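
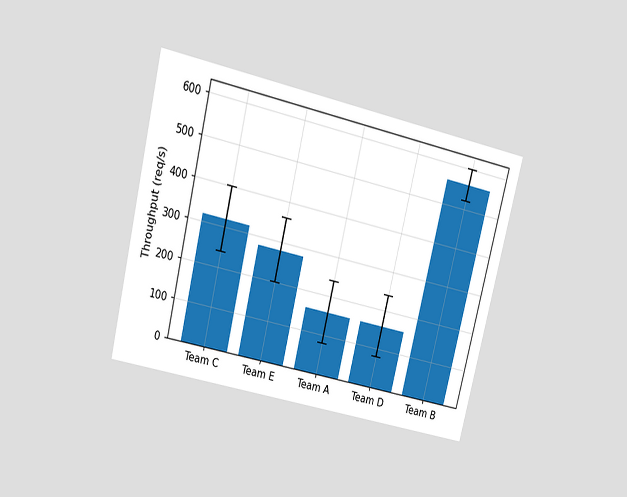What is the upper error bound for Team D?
240req/s

The chart is tilted about 14° clockwise and viewed slightly from above. The Team D bar's upper whisker reaches 240req/s.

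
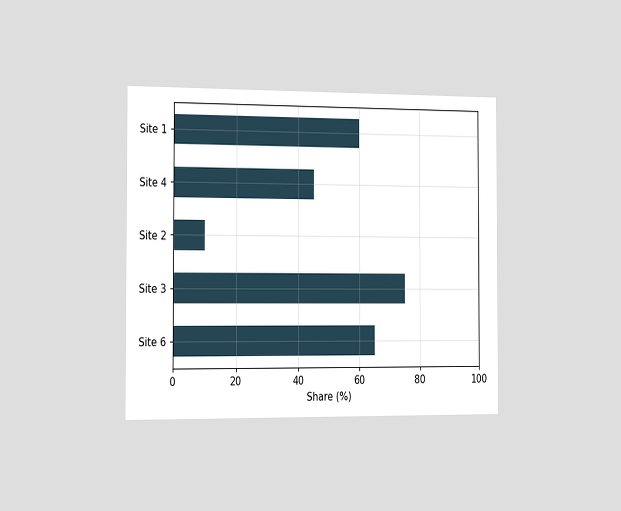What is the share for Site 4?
45%

The chart is viewed slightly from the left. Reading along the chart's x-axis, the Site 4 bar reaches 45%.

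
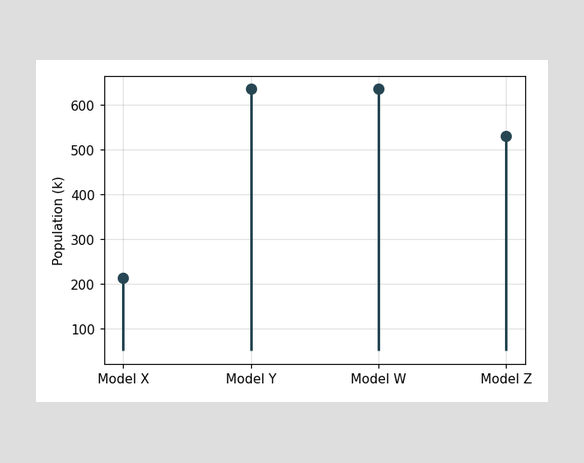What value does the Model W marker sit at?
The Model W marker sits at 636k.

636k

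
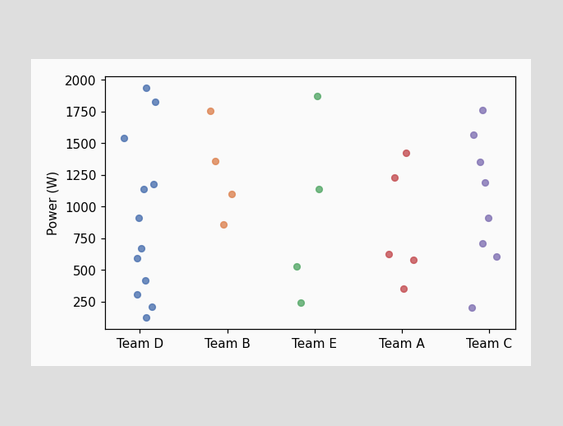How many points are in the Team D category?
Counting the markers in the Team D column gives 12.

12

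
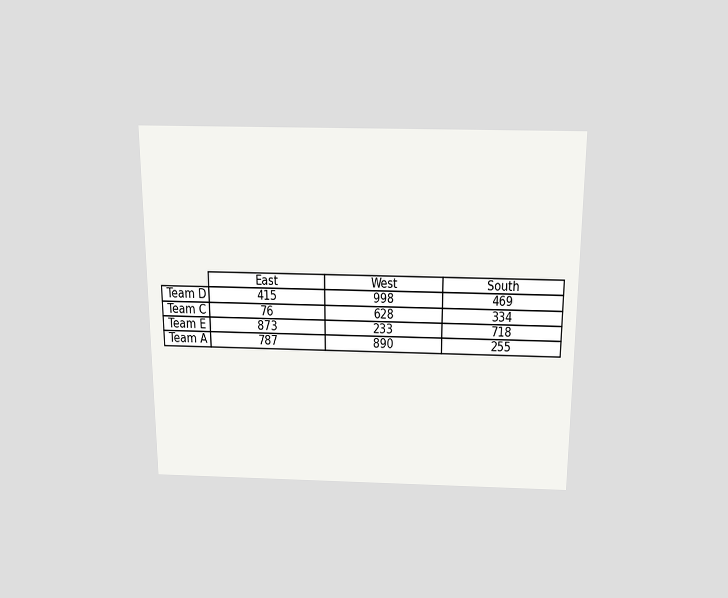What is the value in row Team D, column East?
The chart is viewed slightly from above. The (Team D, East) cell reads 415.

415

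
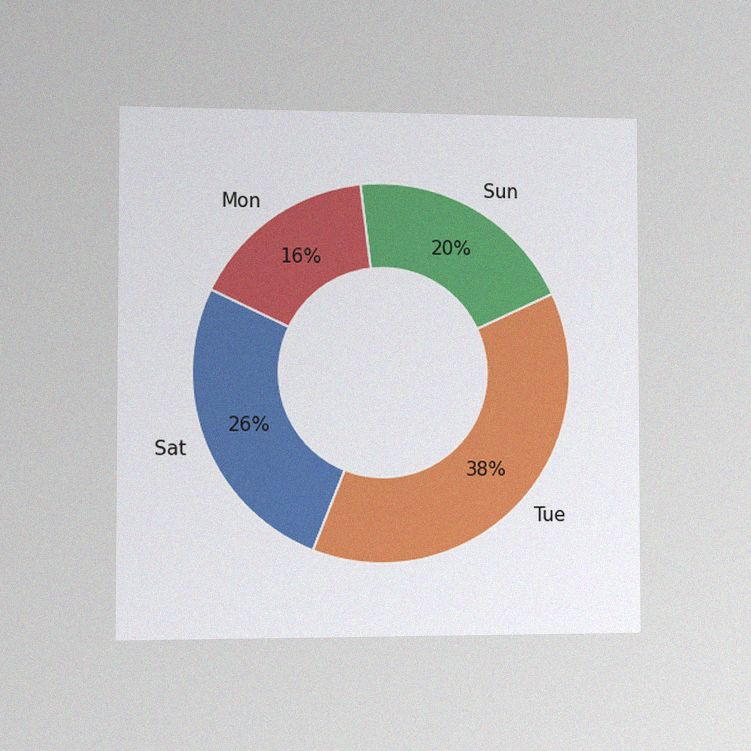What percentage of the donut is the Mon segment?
16%

The chart is viewed slightly from the left, with some photo noise. The Mon segment takes up 16% of the ring.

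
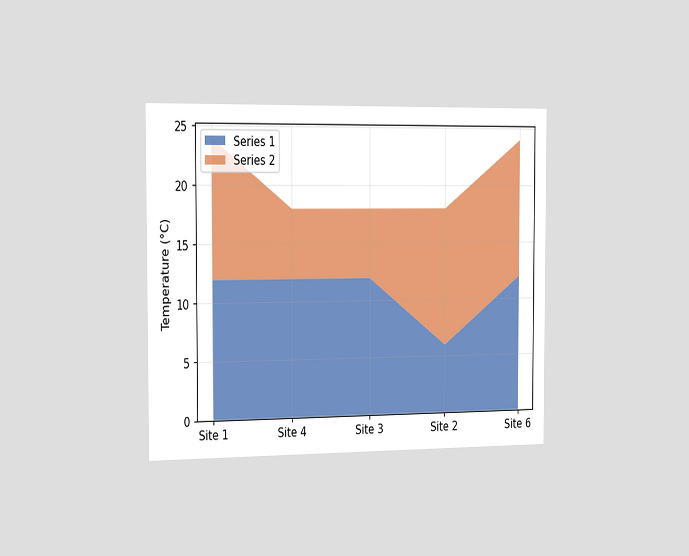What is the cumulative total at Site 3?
18°C

The chart is viewed slightly from the left. The stacked total at Site 3 reaches 18°C.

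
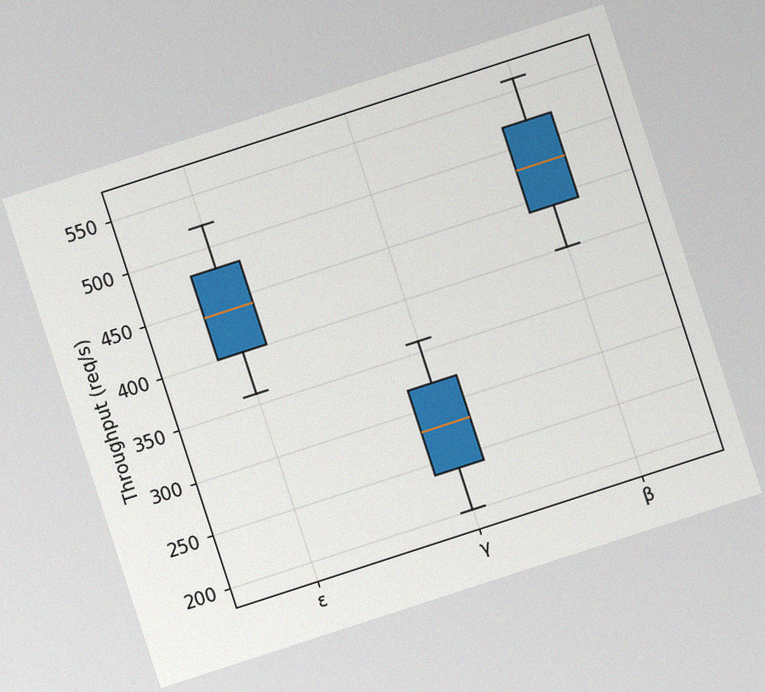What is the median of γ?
The chart is tilted about 18° counter-clockwise, with some photo noise. The median line in the γ box sits at 280req/s.

280req/s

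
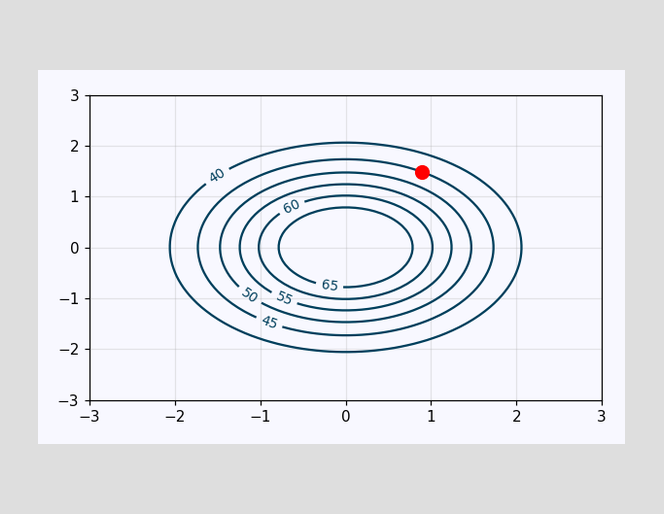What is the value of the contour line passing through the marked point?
45

The marked point sits on the contour labelled 45.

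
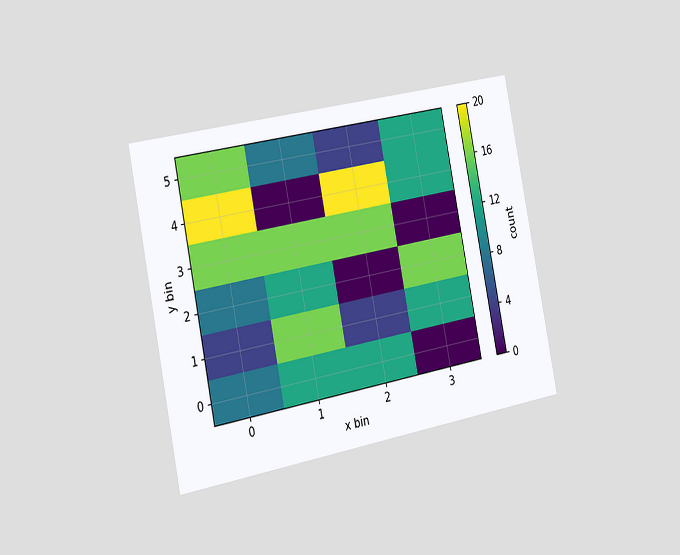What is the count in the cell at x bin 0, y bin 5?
16

The chart is tilted about 11° counter-clockwise and viewed slightly from the left. Matching the cell (0, 5) against the colorbar gives 16.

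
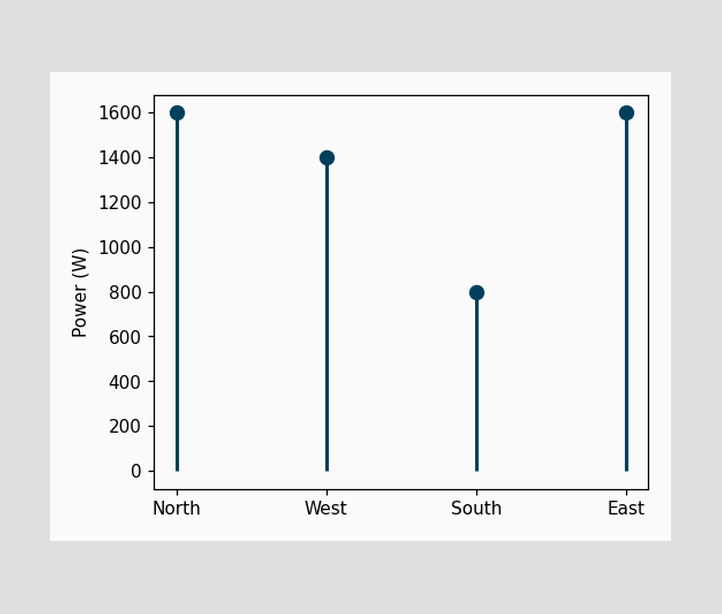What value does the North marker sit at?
The North marker sits at 1600W.

1600W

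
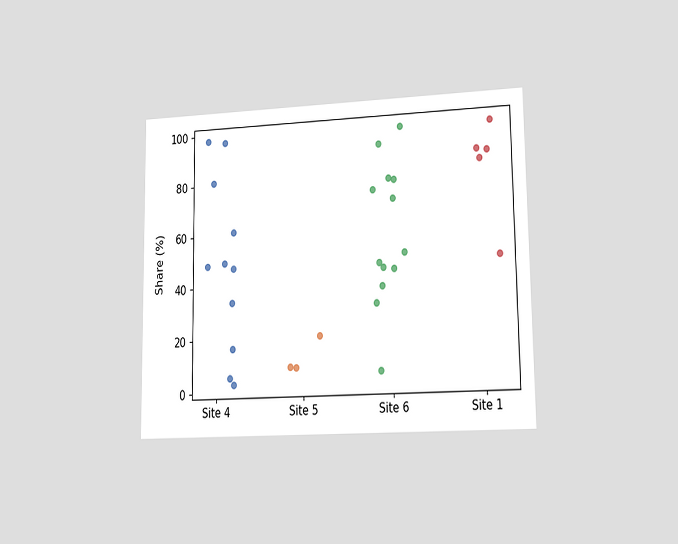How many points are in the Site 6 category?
13

The chart is viewed slightly from the right. Counting the markers in the Site 6 column gives 13.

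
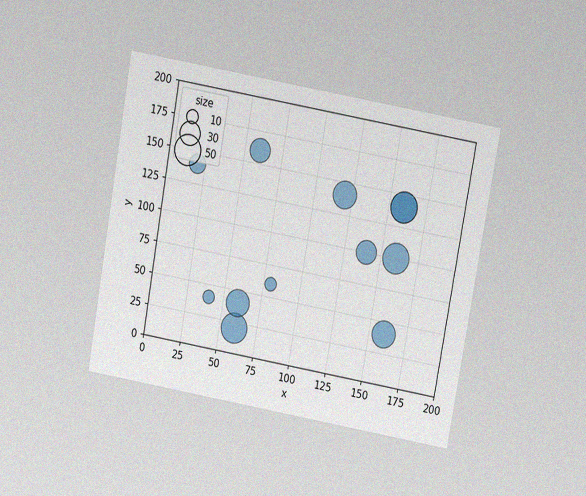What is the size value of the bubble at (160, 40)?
40

The chart is tilted about 10° clockwise and viewed slightly from above, with some photo noise. Matching the bubble at (160, 40) against the size legend gives 40.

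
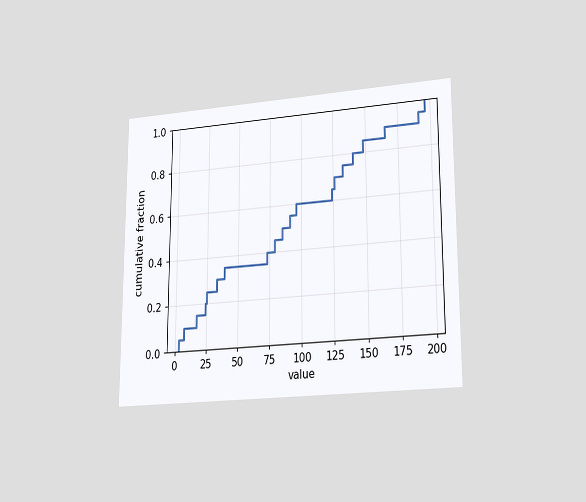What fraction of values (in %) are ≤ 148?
85%

The chart is viewed at a slight angle. At x=148 the ECDF step is at 85%.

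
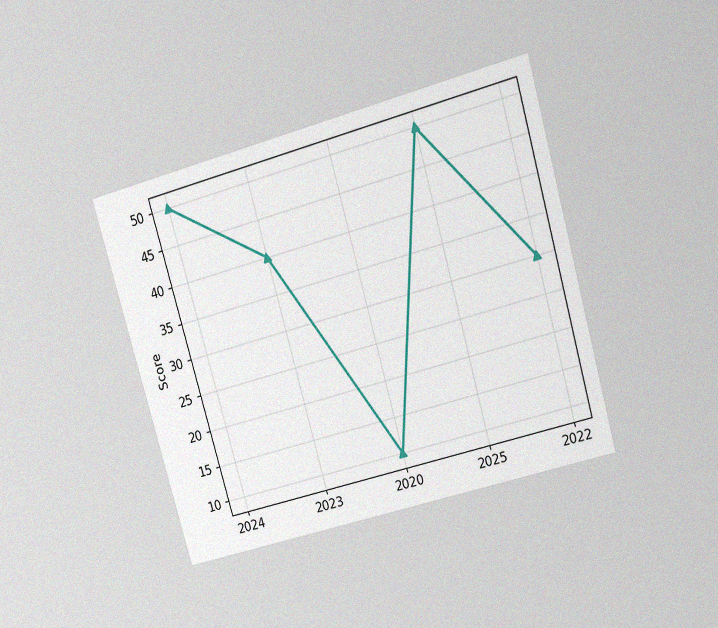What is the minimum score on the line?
The chart is tilted about 16° counter-clockwise and viewed at a slight angle, with some photo noise. The lowest point is at 2020, and reading across to the y-axis gives 10.

10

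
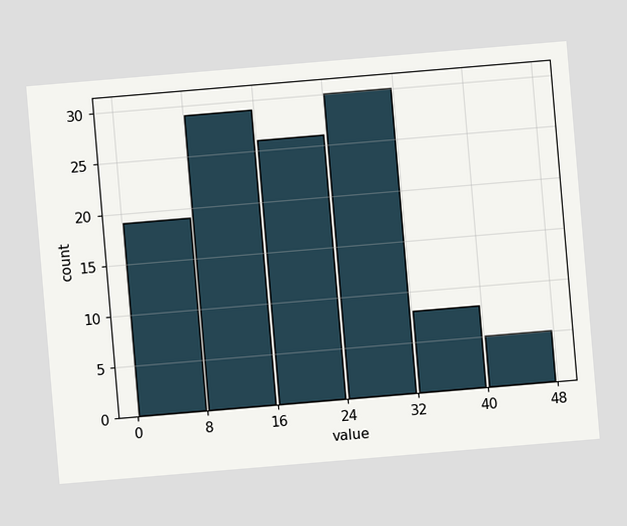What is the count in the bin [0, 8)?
19

The chart is tilted about 5° counter-clockwise. The [0, 8) bin has height 19.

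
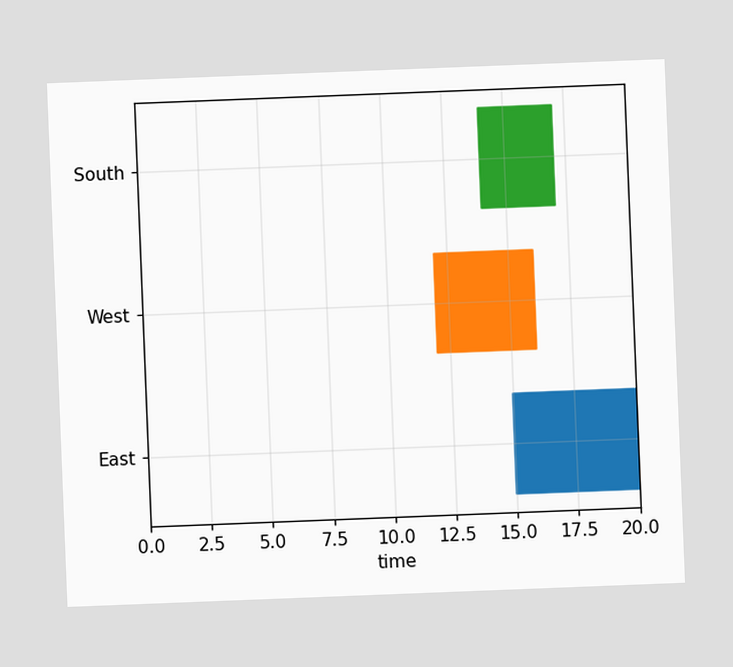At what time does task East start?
The chart is tilted about 2° counter-clockwise. The East bar begins at t=15.

15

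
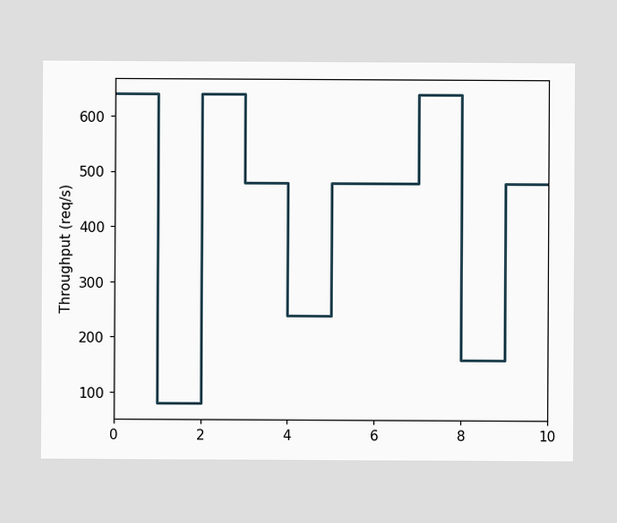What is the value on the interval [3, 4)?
480req/s

On [3, 4) the step sits at 480req/s.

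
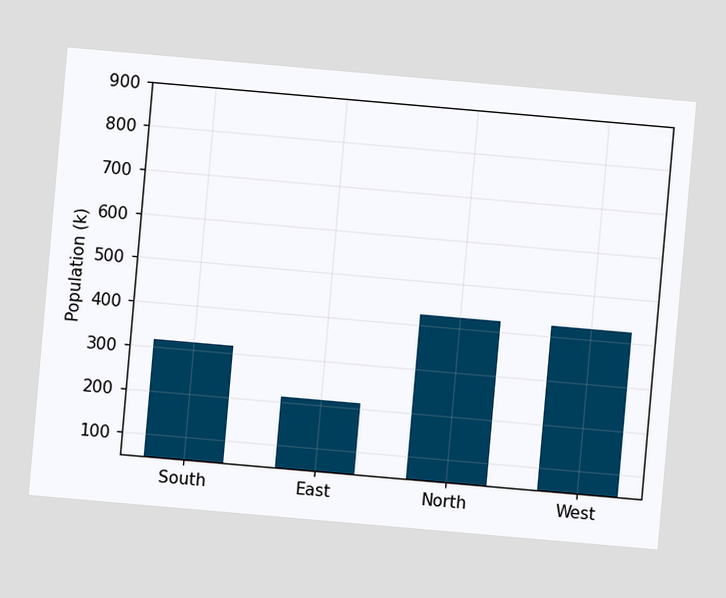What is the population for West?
The chart is tilted about 5° clockwise. Reading along the chart's y-axis, the West bar reaches 424k.

424k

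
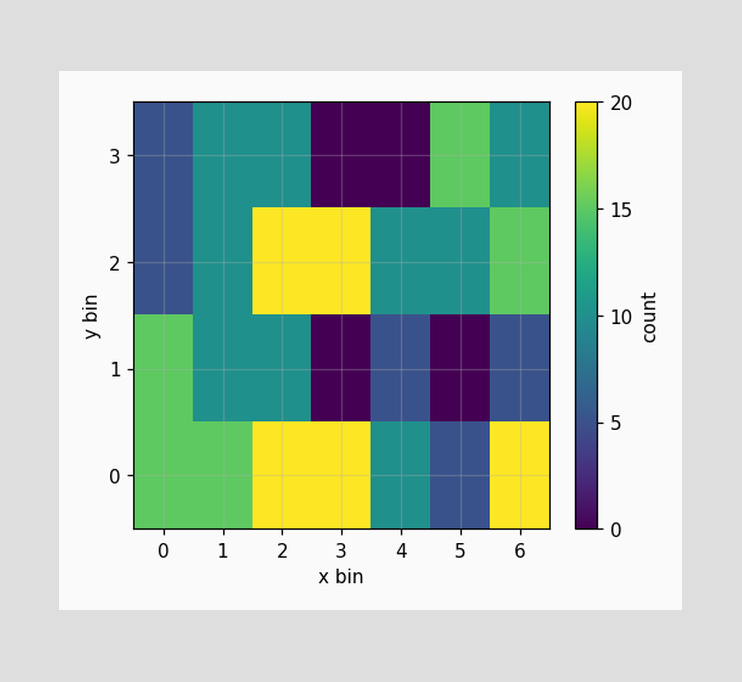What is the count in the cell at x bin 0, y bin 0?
Matching the cell (0, 0) against the colorbar gives 15.

15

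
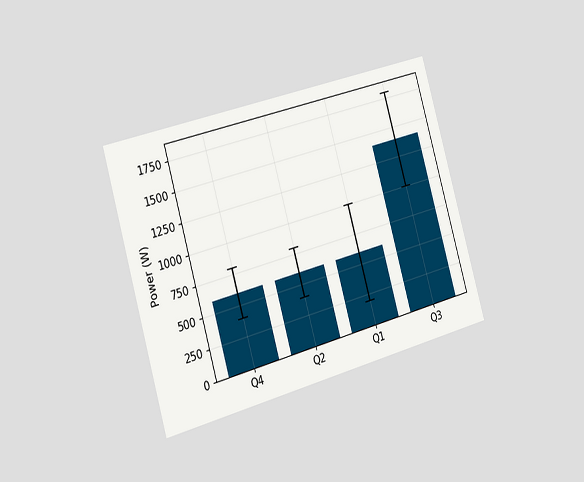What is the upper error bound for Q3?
The chart is tilted about 16° counter-clockwise and viewed slightly from the left. The Q3 bar's upper whisker reaches 1800W.

1800W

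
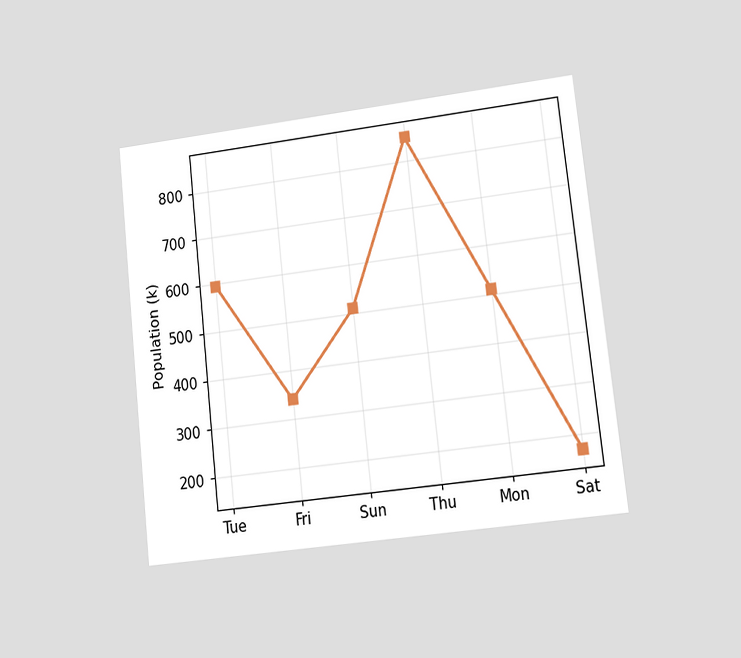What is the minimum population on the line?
The chart is tilted about 6° counter-clockwise and viewed at a slight angle. The lowest point is at Sat, and reading across to the y-axis gives 170k.

170k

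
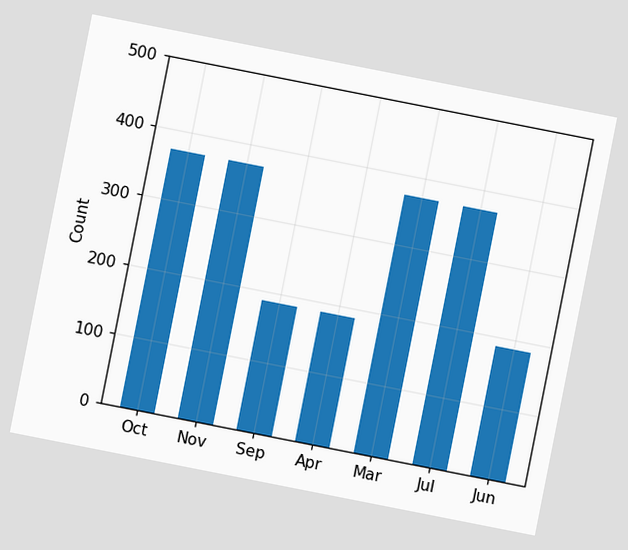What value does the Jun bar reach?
186

The chart is tilted about 11° clockwise. Reading along the chart's y-axis, the Jun bar reaches 186.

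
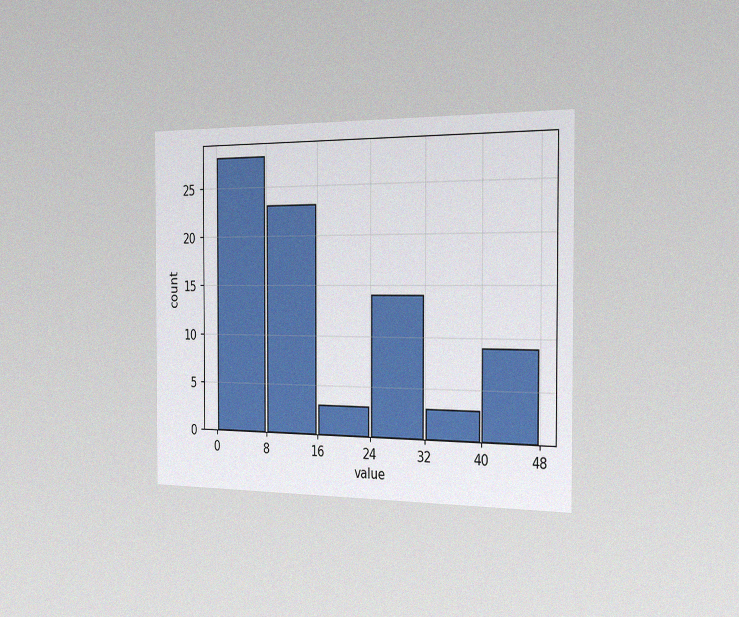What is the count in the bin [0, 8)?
The chart is viewed slightly from the right, with some photo noise. The [0, 8) bin has height 28.

28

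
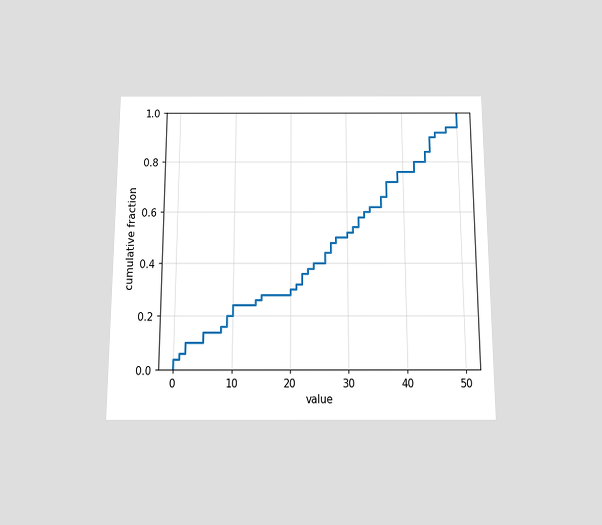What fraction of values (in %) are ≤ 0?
The chart is viewed slightly from below. At x=0 the ECDF step is at 4%.

4%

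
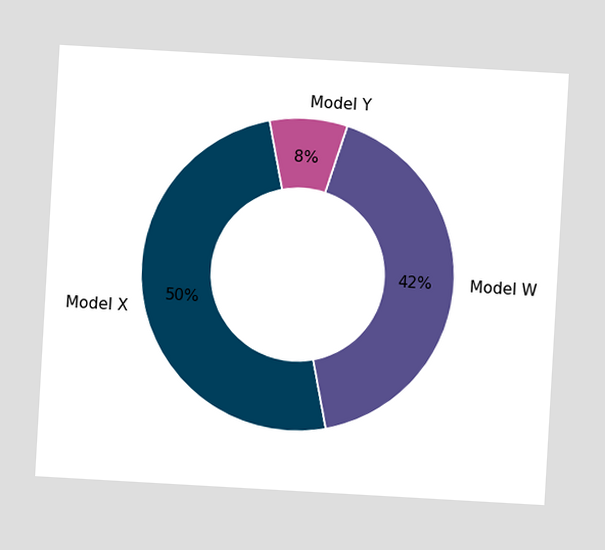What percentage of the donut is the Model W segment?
42%

The chart is tilted about 3° clockwise. The Model W segment takes up 42% of the ring.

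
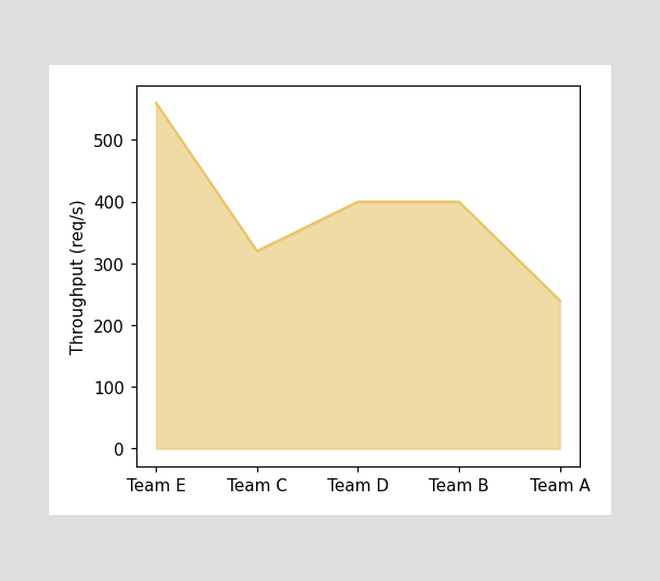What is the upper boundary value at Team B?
At Team B the upper boundary is at 400req/s.

400req/s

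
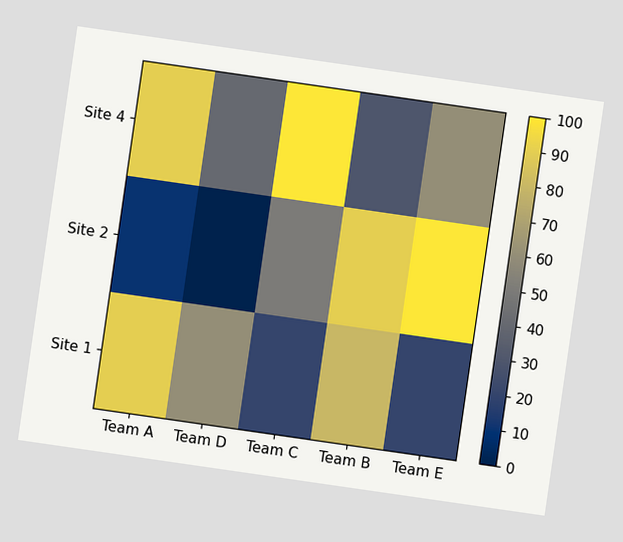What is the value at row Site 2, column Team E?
100

The chart is tilted about 8° clockwise. Matching cell (Site 2, Team E) against the colorbar gives 100.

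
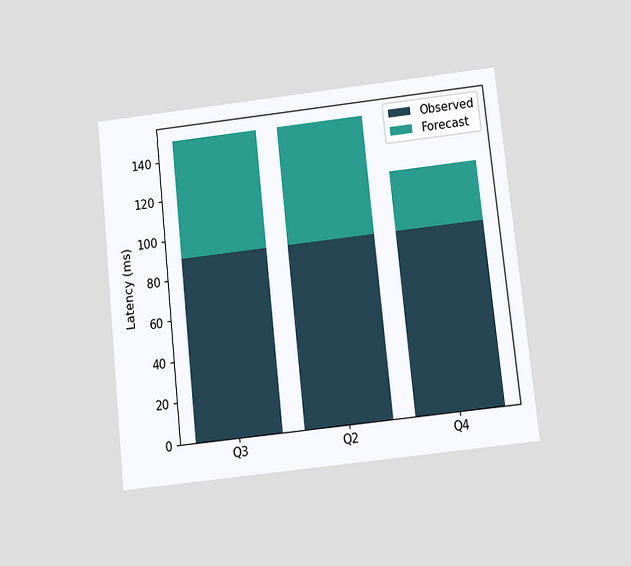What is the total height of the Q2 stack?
150ms

The chart is tilted about 6° counter-clockwise and viewed slightly from below. The Q2 stack's top reaches 150ms on the y-axis.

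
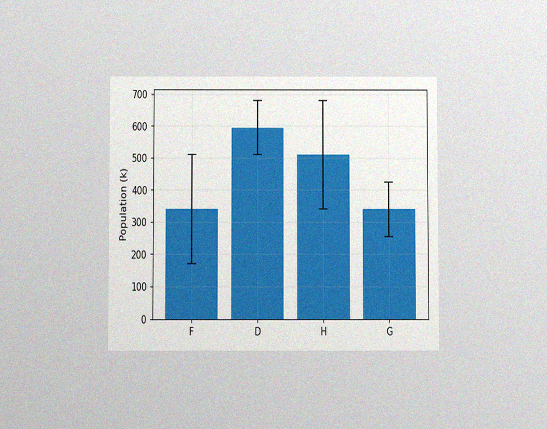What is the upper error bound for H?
The chart is viewed slightly from below, with some photo noise. The H bar's upper whisker reaches 680k.

680k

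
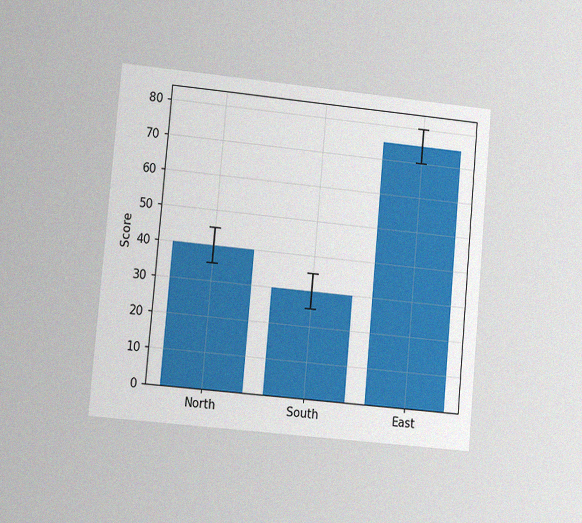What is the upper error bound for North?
The chart is tilted about 5° clockwise and viewed at a slight angle, with some photo noise. The North bar's upper whisker reaches 45.

45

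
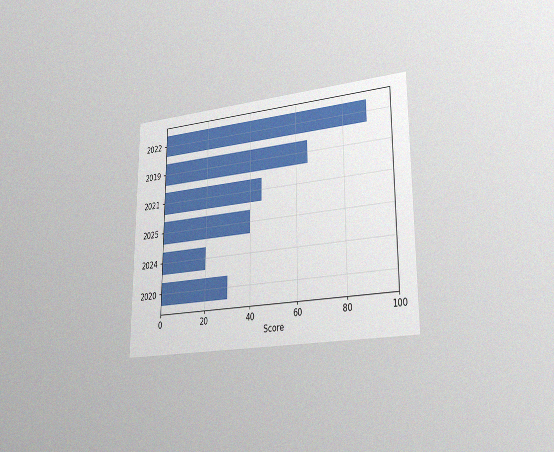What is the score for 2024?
The chart is viewed slightly from the right, with some photo noise. Reading along the chart's x-axis, the 2024 bar reaches 20.

20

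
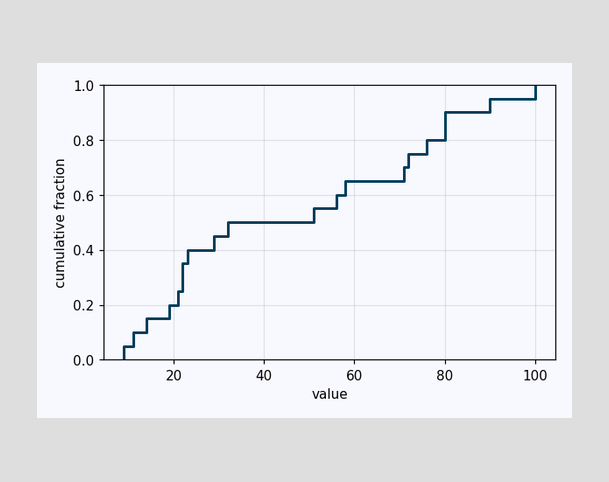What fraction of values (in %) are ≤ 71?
At x=71 the ECDF step is at 70%.

70%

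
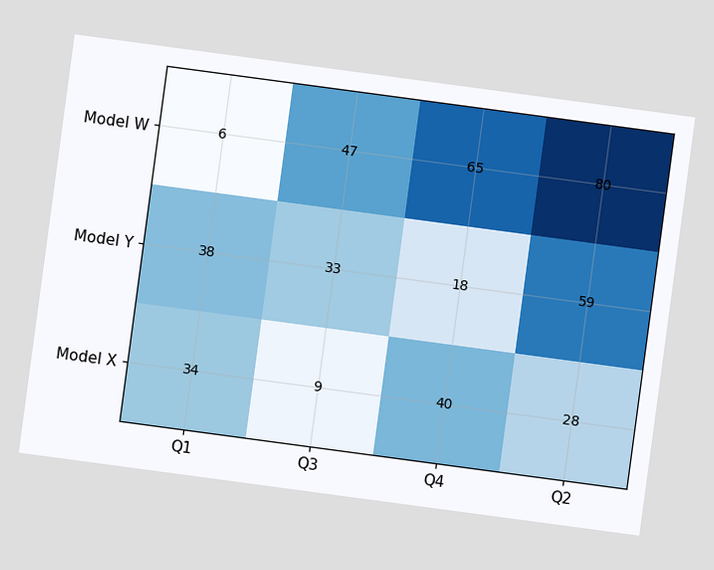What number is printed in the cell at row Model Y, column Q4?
18

The chart is tilted about 8° clockwise. The (Model Y, Q4) cell reads 18.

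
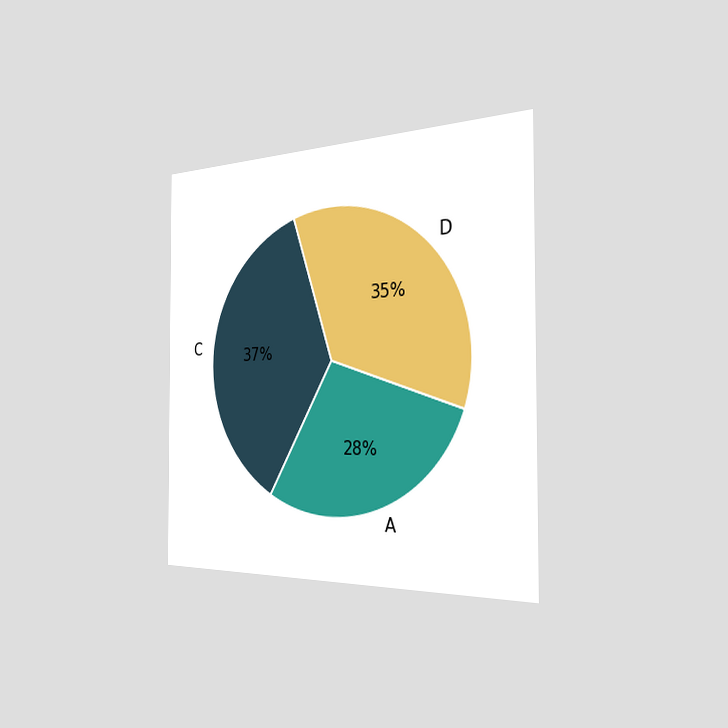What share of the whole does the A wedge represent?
28%

The chart is viewed slightly from the right. The A slice takes up 28% of the pie.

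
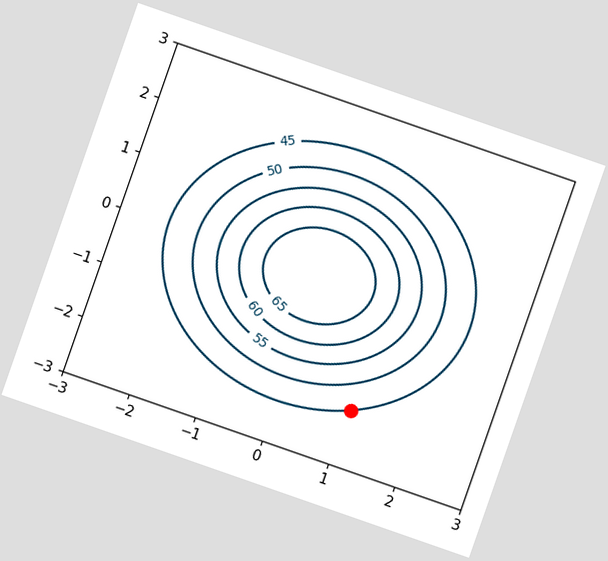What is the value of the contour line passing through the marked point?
The chart is tilted about 19° clockwise. The marked point sits on the contour labelled 45.

45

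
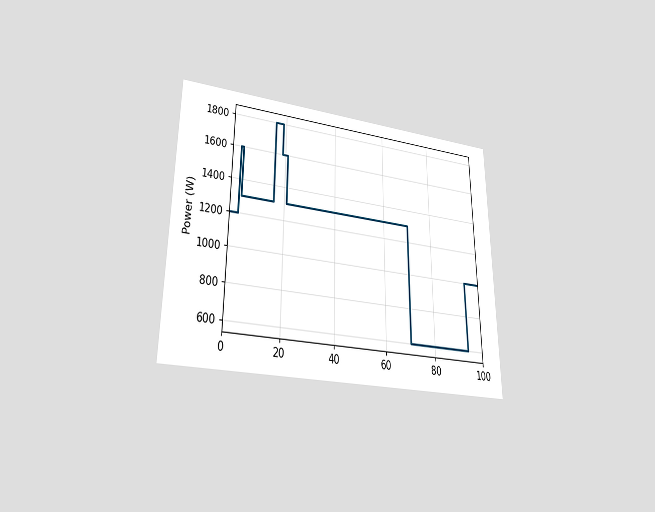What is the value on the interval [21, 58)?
The chart is viewed at a slight angle. On [21, 58) the step sits at 1300W.

1300W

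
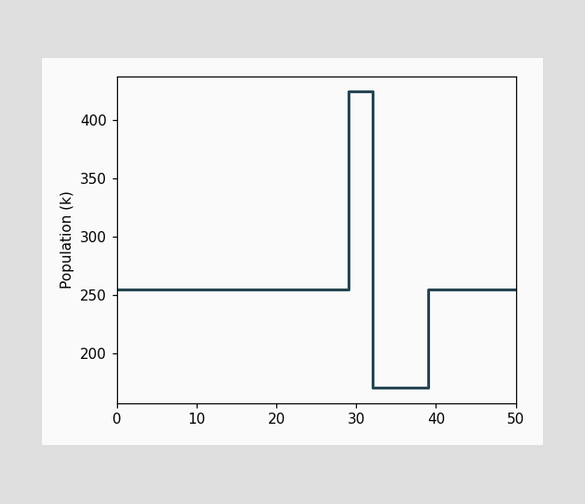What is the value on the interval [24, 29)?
255k

On [24, 29) the step sits at 255k.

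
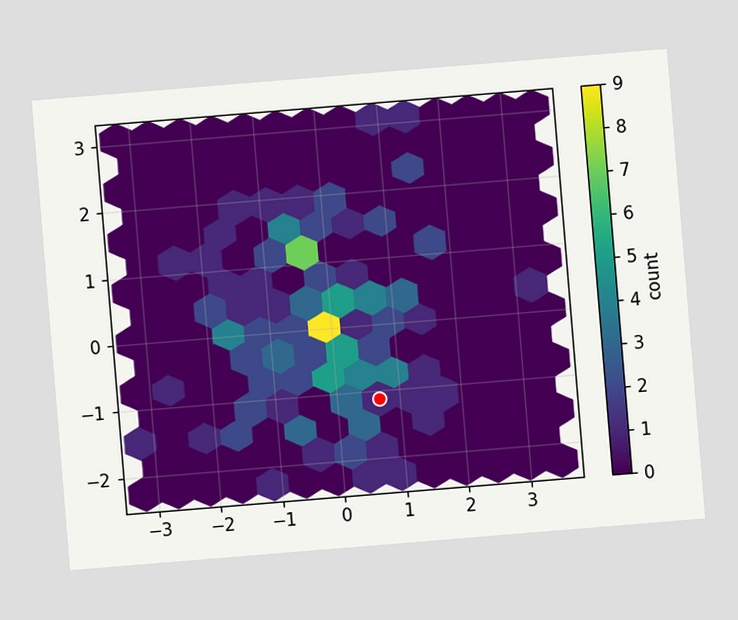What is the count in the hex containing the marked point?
The chart is tilted about 5° counter-clockwise. The marked hex reads 1 on the colorbar.

1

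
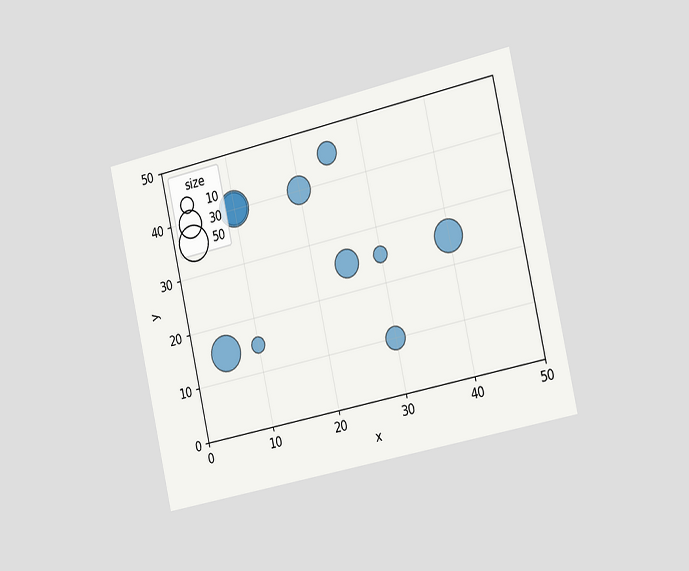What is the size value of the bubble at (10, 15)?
The chart is tilted about 12° counter-clockwise and viewed slightly from the right. Matching the bubble at (10, 15) against the size legend gives 10.

10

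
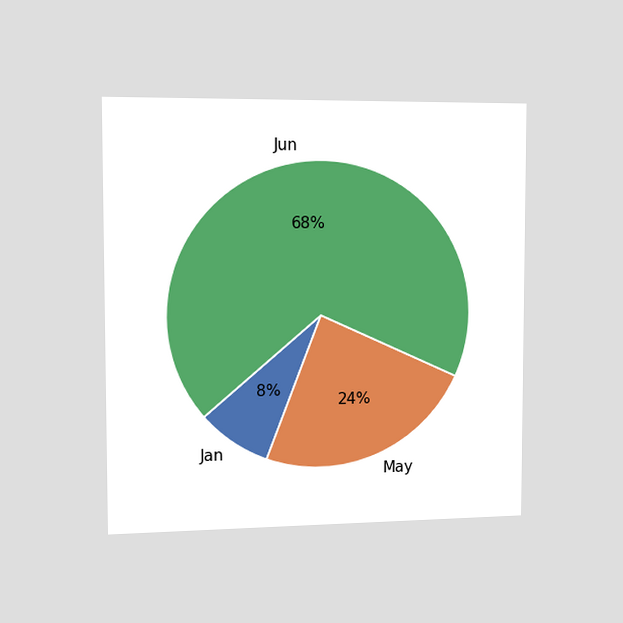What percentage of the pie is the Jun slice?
The chart is viewed slightly from the left. The Jun slice takes up 68% of the pie.

68%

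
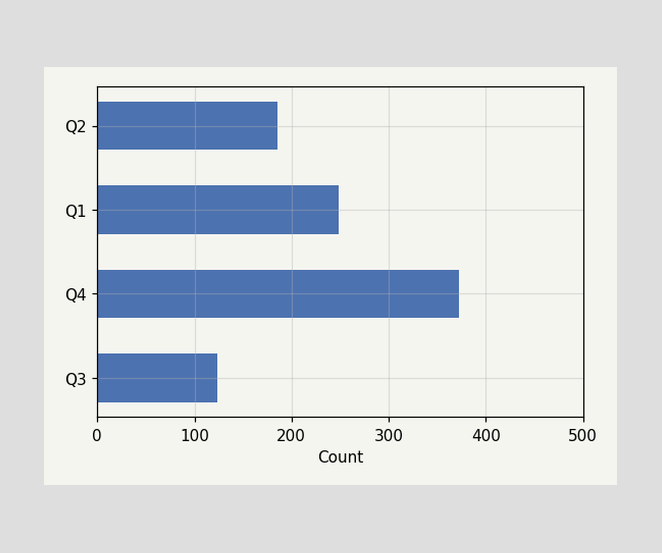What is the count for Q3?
Reading along the chart's x-axis, the Q3 bar reaches 124.

124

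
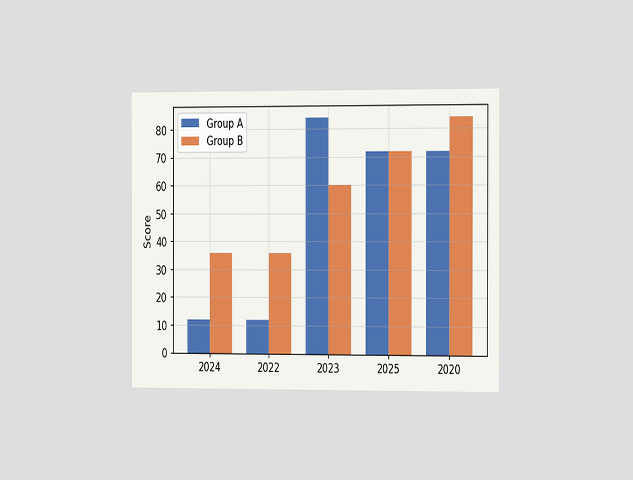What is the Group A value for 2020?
72

The chart is viewed slightly from the right. The Group A bar at 2020 reaches 72 on the y-axis.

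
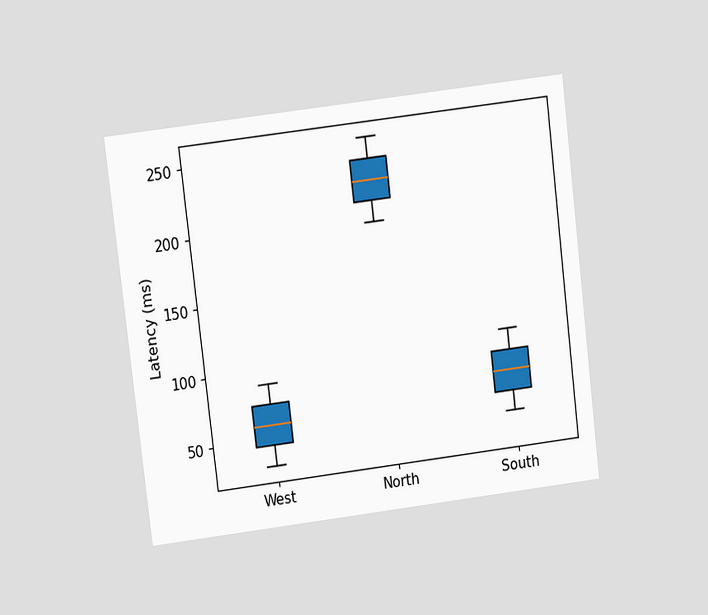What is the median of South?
75ms

The chart is tilted about 7° counter-clockwise and viewed at a slight angle. The median line in the South box sits at 75ms.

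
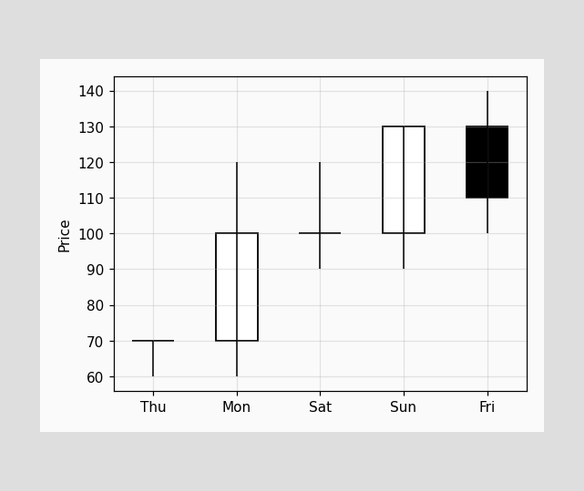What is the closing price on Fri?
The Fri candle closes at 110.

110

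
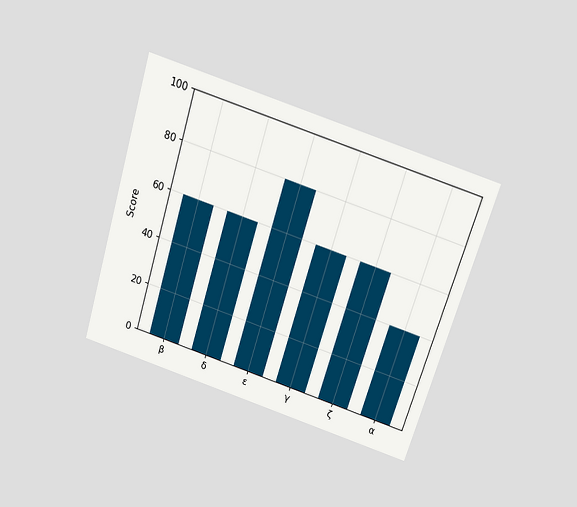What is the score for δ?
60

The chart is tilted about 17° clockwise and viewed slightly from above. Reading along the chart's y-axis, the δ bar reaches 60.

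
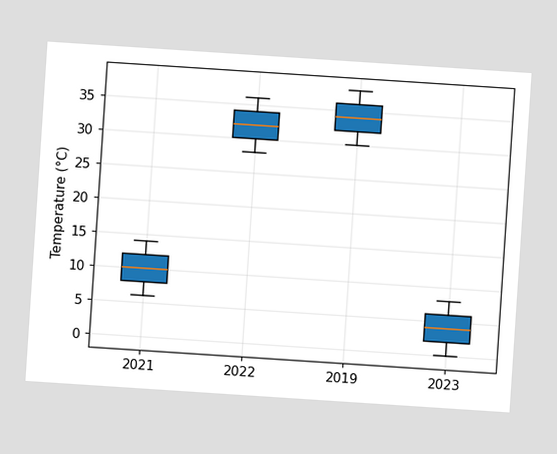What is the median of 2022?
32°C

The chart is tilted about 4° clockwise. The median line in the 2022 box sits at 32°C.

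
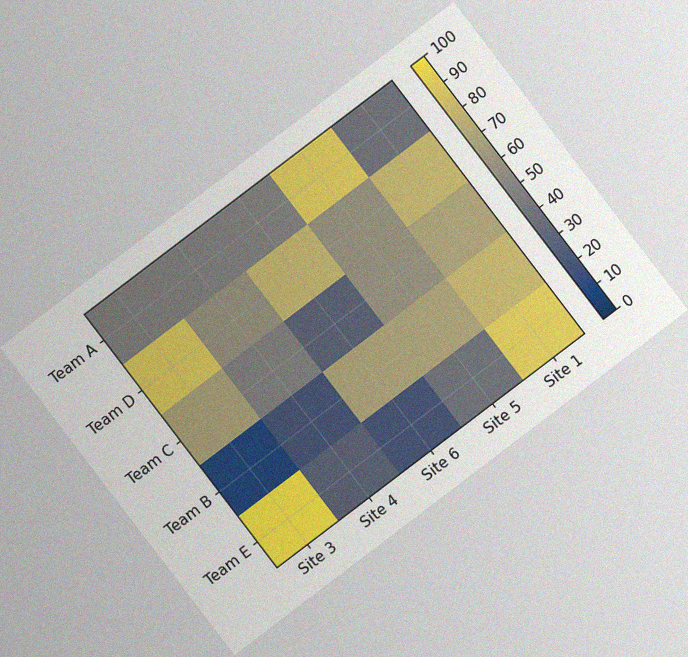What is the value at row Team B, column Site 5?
70

The chart is tilted about 37° counter-clockwise, with some photo noise. Matching cell (Team B, Site 5) against the colorbar gives 70.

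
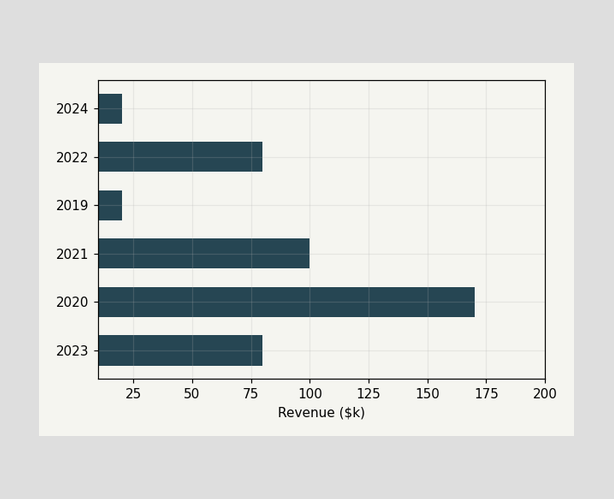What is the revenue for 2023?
$80k

Reading along the chart's x-axis, the 2023 bar reaches $80k.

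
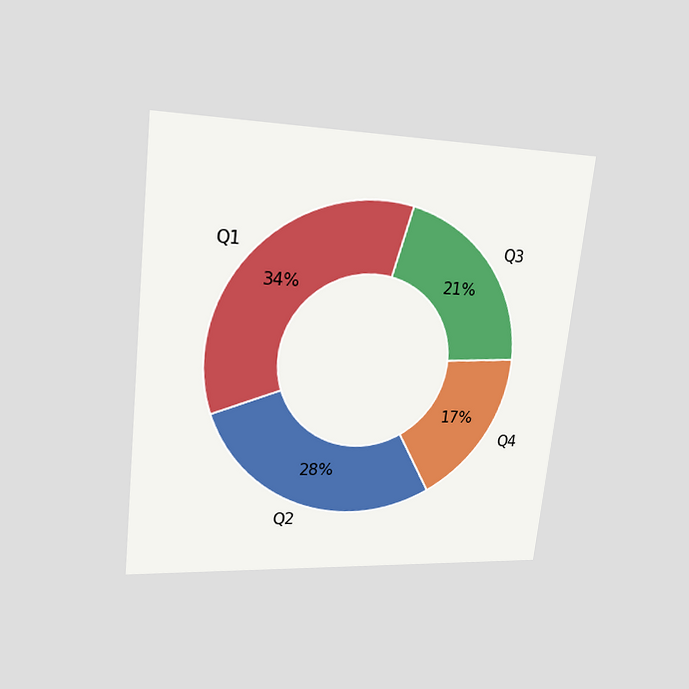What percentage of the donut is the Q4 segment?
The chart is tilted about 6° clockwise and viewed at a slight angle. The Q4 segment takes up 17% of the ring.

17%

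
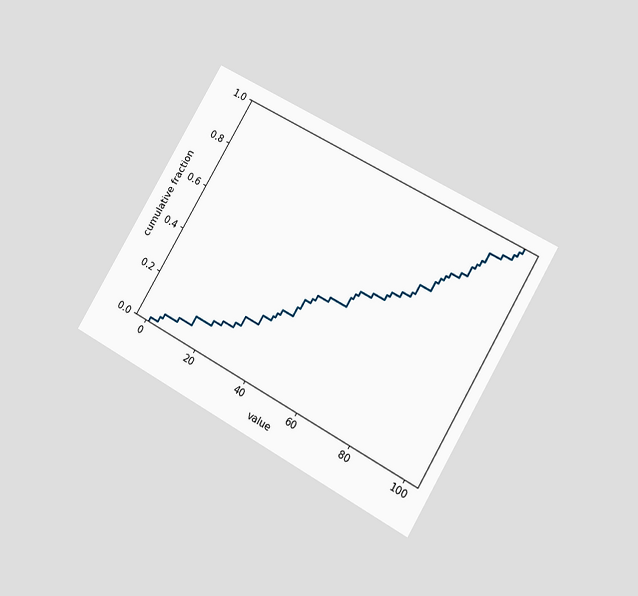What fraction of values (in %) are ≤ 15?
12%

The chart is tilted about 30° clockwise and viewed at a slight angle. At x=15 the ECDF step is at 12%.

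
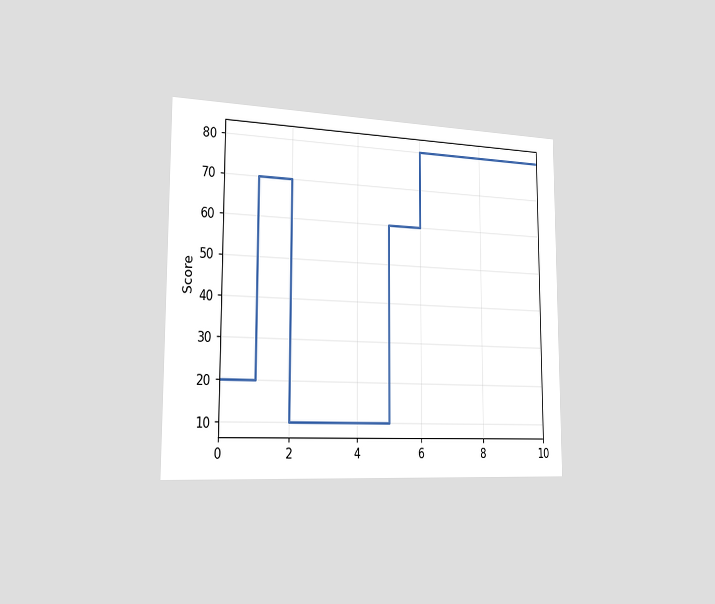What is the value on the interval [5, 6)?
60

The chart is viewed slightly from the left. On [5, 6) the step sits at 60.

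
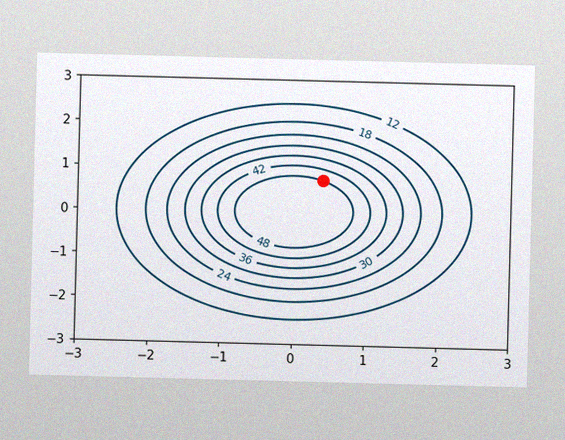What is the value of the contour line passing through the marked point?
The image has some photo noise and uneven lighting. The marked point sits on the contour labelled 48.

48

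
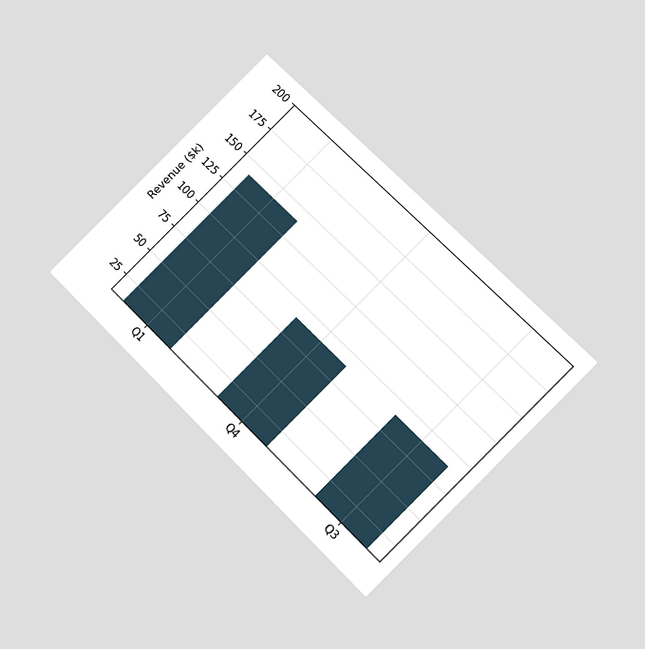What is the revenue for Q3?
$90k

The chart is tilted about 45° clockwise and viewed at a slight angle. Reading along the chart's y-axis, the Q3 bar reaches $90k.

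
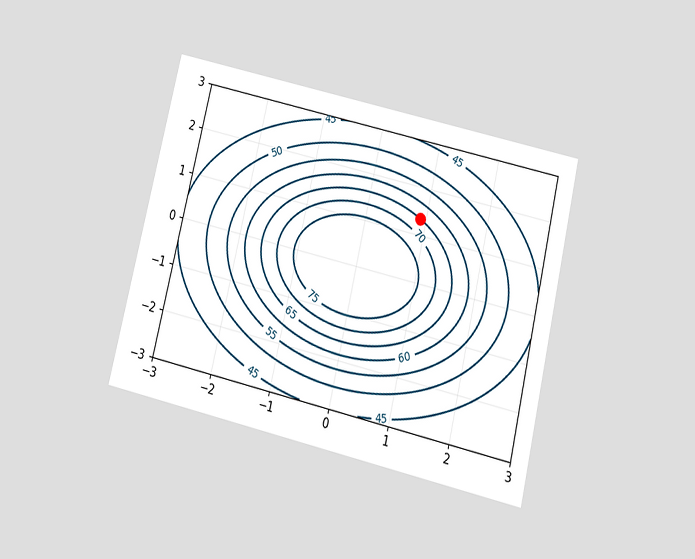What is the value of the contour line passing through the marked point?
The chart is tilted about 13° clockwise and viewed slightly from below. The marked point sits on the contour labelled 65.

65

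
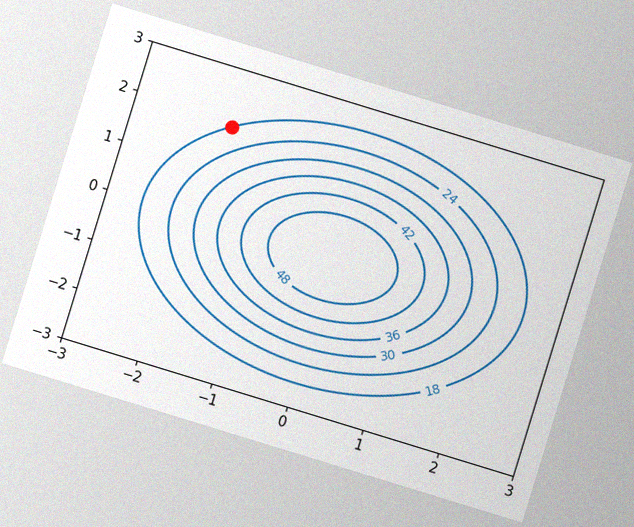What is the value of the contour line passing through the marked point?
The chart is tilted about 17° clockwise, with some photo noise. The marked point sits on the contour labelled 18.

18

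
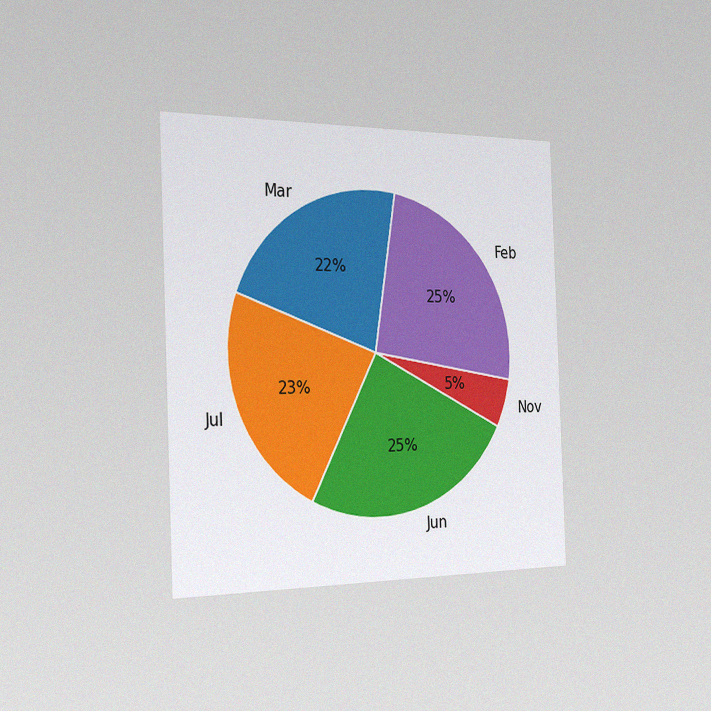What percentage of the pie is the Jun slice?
25%

The chart is tilted about 2° counter-clockwise and viewed slightly from the left, with some photo noise. The Jun slice takes up 25% of the pie.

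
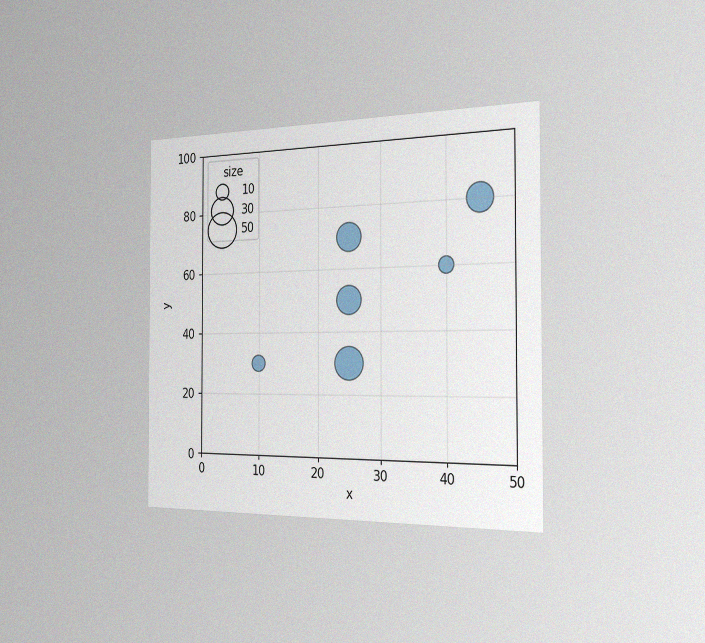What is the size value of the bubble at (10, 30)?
10

The chart is viewed slightly from the right, with some photo noise. Matching the bubble at (10, 30) against the size legend gives 10.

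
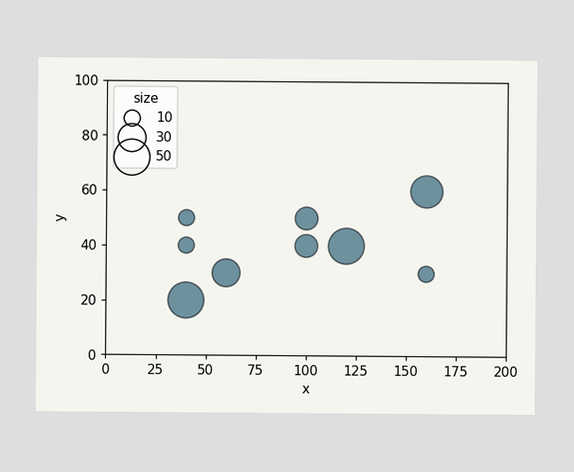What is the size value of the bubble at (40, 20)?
50

Matching the bubble at (40, 20) against the size legend gives 50.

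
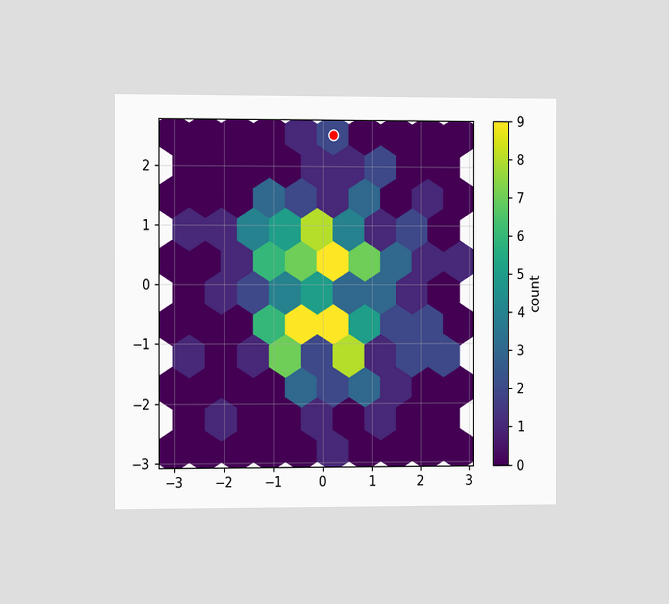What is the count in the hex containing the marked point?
The chart is viewed slightly from the left. The marked hex reads 2 on the colorbar.

2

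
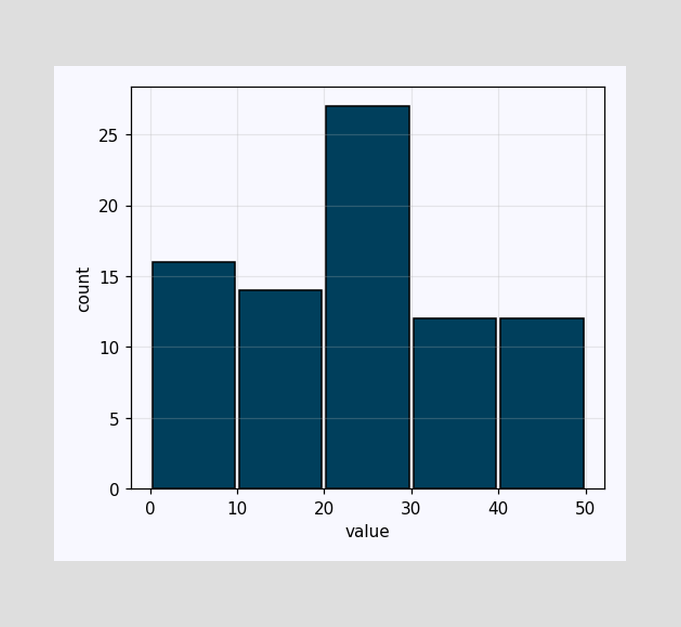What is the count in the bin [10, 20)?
14

The [10, 20) bin has height 14.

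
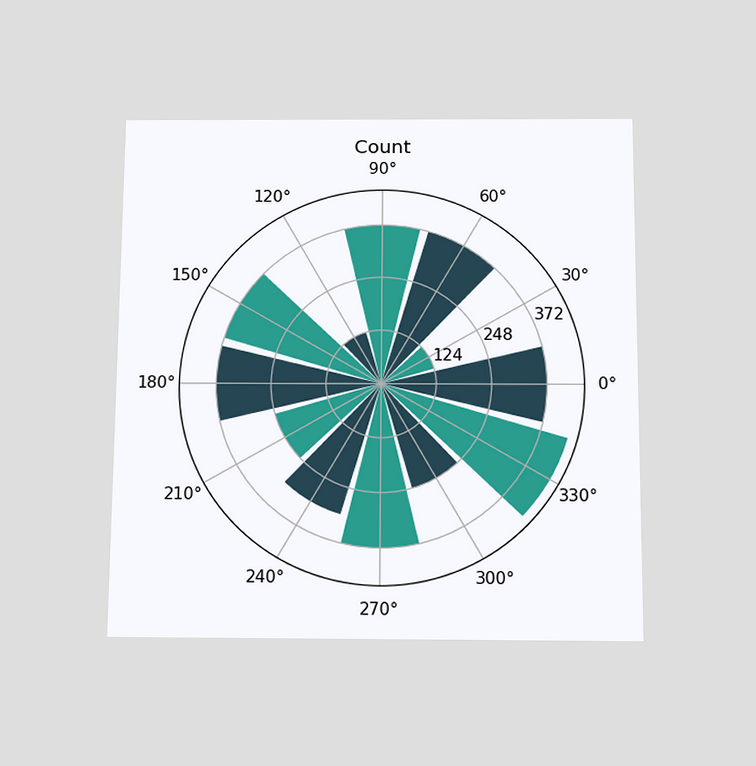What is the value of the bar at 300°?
The chart is viewed slightly from below. The bar at 300° reaches 248 on the radial axis.

248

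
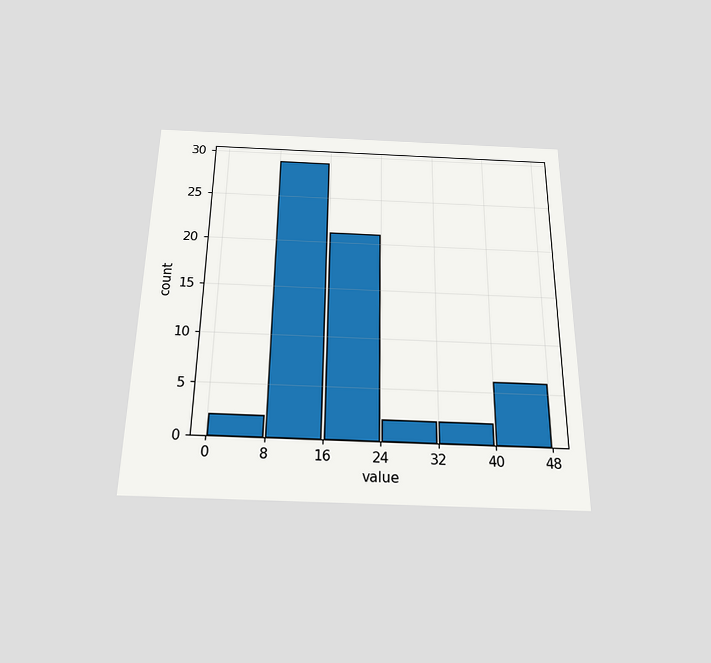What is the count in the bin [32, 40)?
The chart is viewed slightly from below. The [32, 40) bin has height 2.

2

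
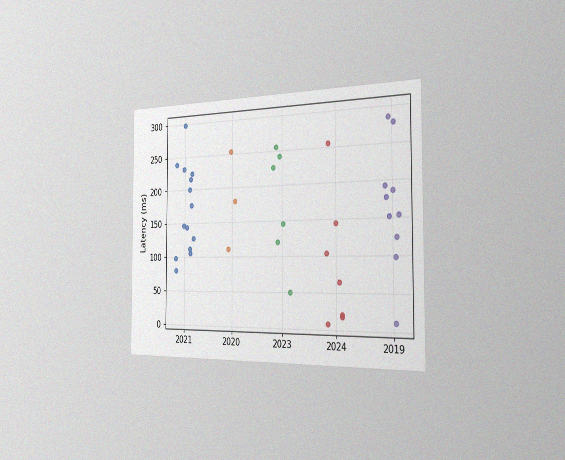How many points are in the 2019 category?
The chart is viewed slightly from the right, with some photo noise. Counting the markers in the 2019 column gives 10.

10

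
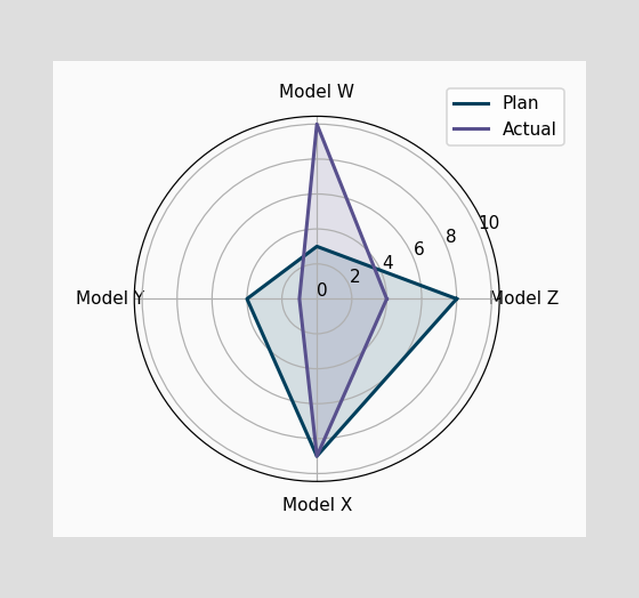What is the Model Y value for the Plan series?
4

On the Model Y axis, Plan reaches 4.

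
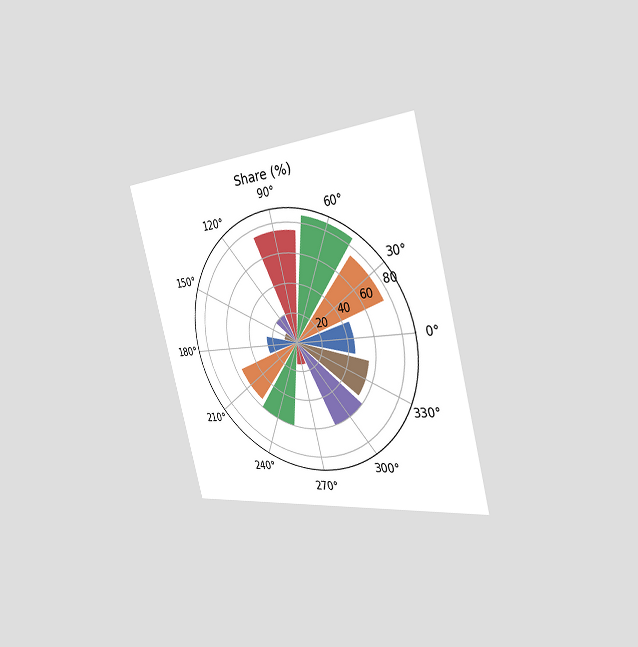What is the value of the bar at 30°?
75%

The chart is tilted about 15° counter-clockwise and viewed slightly from the right. The bar at 30° reaches 75% on the radial axis.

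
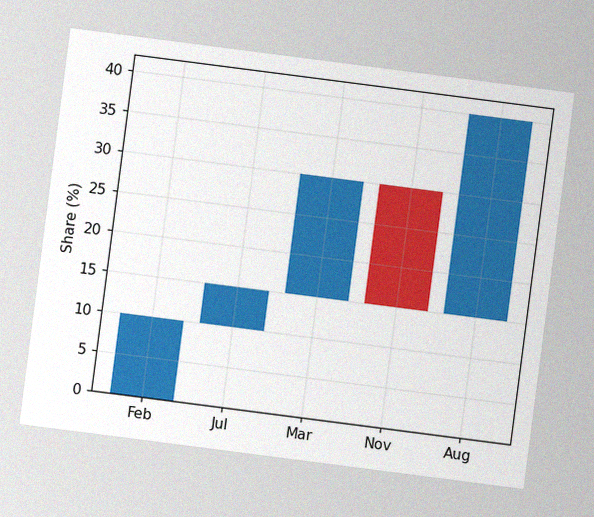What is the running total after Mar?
30%

The chart is tilted about 7° clockwise, with some photo noise. After Mar the running total reaches 30%.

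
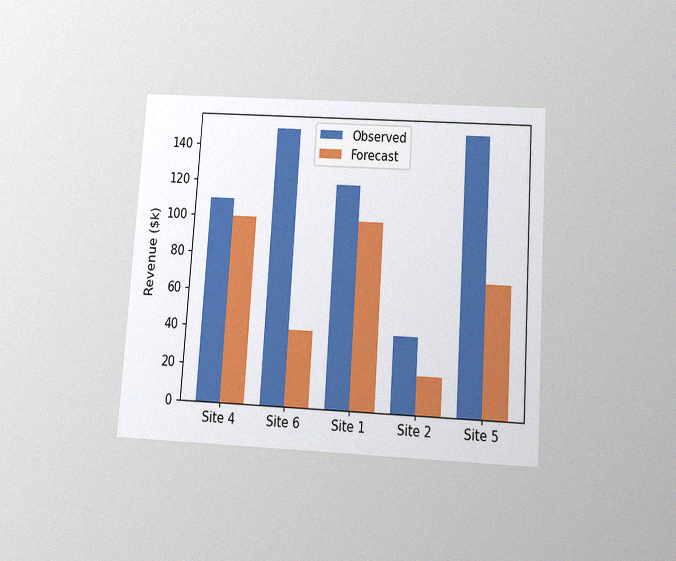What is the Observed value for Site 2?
The chart is tilted about 4° clockwise and viewed slightly from below, with some photo noise. The Observed bar at Site 2 reaches $40k on the y-axis.

$40k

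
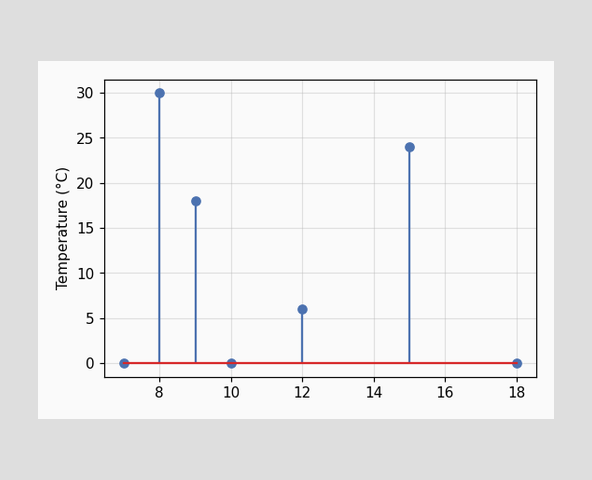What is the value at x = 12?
The stem at x=12 reaches 6°C.

6°C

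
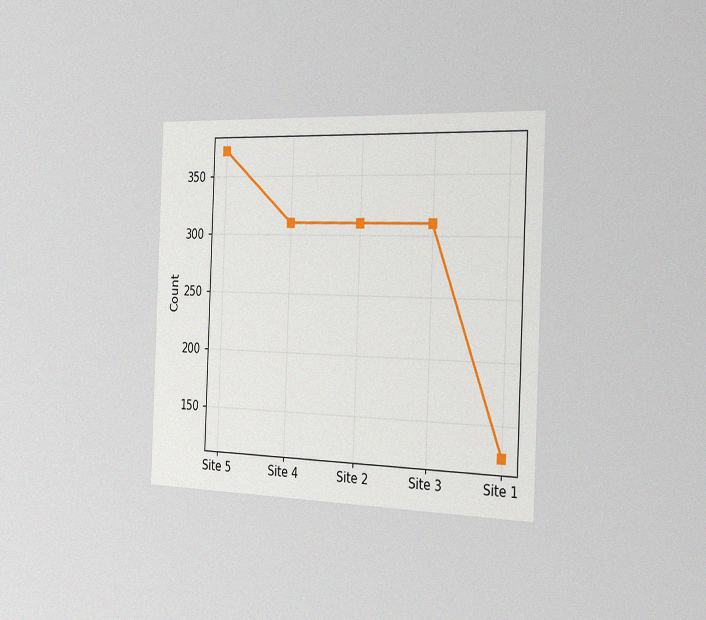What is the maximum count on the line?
The chart is tilted about 2° clockwise and viewed slightly from the right, with some photo noise. The highest point is at Site 5, and reading across to the y-axis gives 372.

372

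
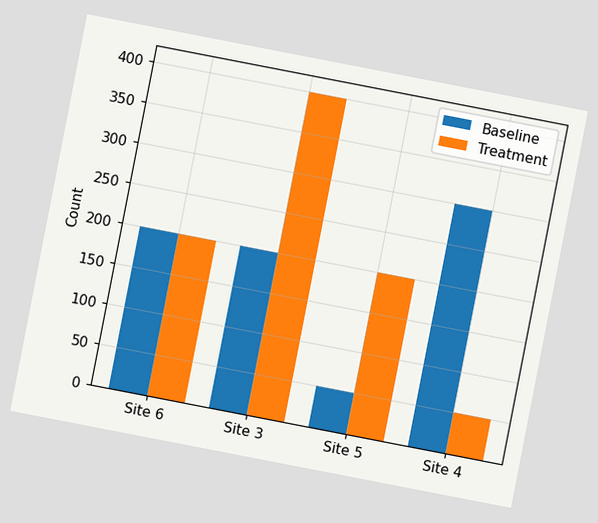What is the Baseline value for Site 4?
The chart is tilted about 11° clockwise. The Baseline bar at Site 4 reaches 300 on the y-axis.

300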